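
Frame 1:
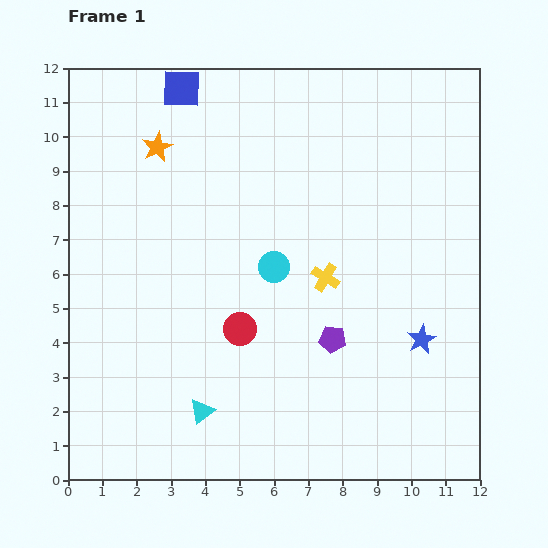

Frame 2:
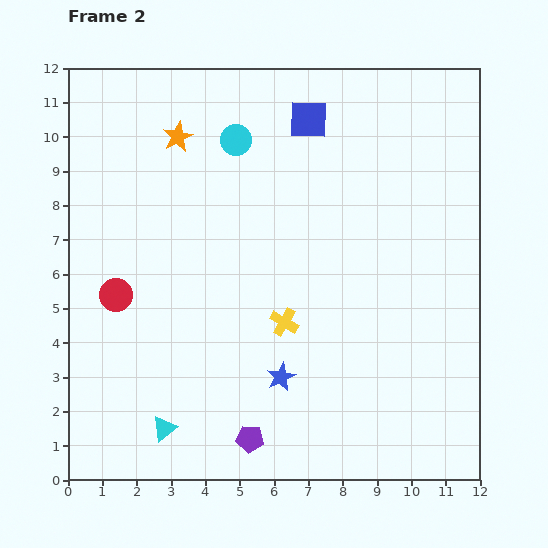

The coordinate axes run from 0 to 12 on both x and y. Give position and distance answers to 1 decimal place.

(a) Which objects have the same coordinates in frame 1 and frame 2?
none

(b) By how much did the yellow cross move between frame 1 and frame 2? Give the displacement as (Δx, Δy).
(-1.2, -1.3)

The yellow cross was at (7.5, 5.9) in frame 1 and (6.3, 4.6) in frame 2.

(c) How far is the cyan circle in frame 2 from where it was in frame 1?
3.9

The cyan circle moved from (6.0, 6.2) to (4.9, 9.9), a distance of √(1.1² + 3.7²) ≈ 3.9.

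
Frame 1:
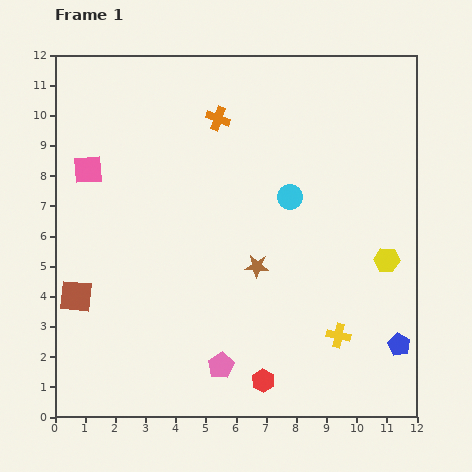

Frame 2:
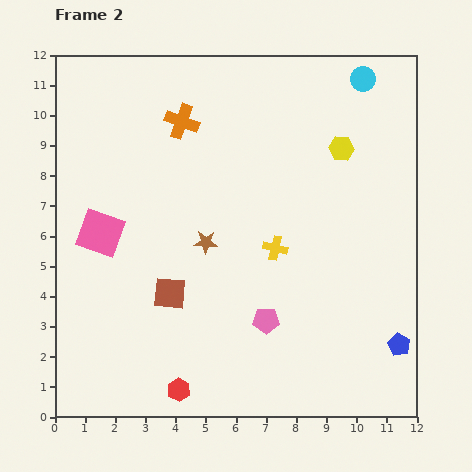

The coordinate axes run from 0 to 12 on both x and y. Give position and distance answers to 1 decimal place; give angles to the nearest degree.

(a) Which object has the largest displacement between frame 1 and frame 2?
the cyan circle

(moved 4.6; next 4.0)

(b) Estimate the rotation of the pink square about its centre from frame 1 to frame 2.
23° clockwise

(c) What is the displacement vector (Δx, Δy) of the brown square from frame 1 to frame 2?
(3.1, 0.1)

The brown square was at (0.7, 4.0) in frame 1 and (3.8, 4.1) in frame 2.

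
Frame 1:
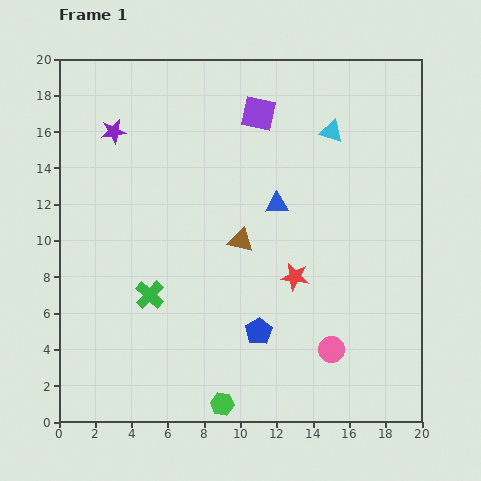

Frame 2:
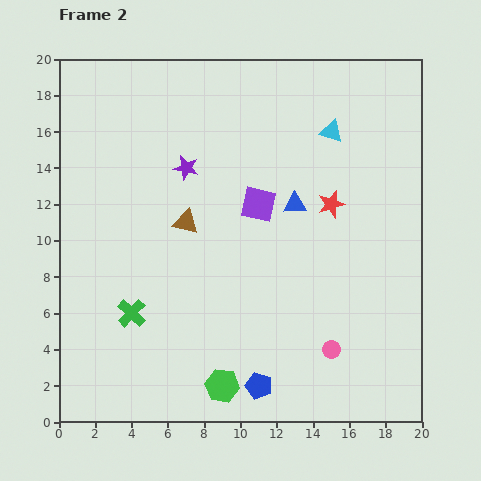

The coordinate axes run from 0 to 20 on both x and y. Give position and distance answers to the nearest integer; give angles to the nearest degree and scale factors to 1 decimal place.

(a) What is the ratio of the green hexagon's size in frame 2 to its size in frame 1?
1.4×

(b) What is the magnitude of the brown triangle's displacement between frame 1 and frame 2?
3

The brown triangle moved from (10, 10) to (7, 11), a distance of √(3² + 1²) ≈ 3.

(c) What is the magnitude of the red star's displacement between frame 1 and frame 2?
4

The red star moved from (13, 8) to (15, 12), a distance of √(2² + 4²) ≈ 4.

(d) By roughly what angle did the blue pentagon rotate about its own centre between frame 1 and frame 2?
23° counter-clockwise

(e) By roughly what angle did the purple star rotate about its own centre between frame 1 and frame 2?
22° clockwise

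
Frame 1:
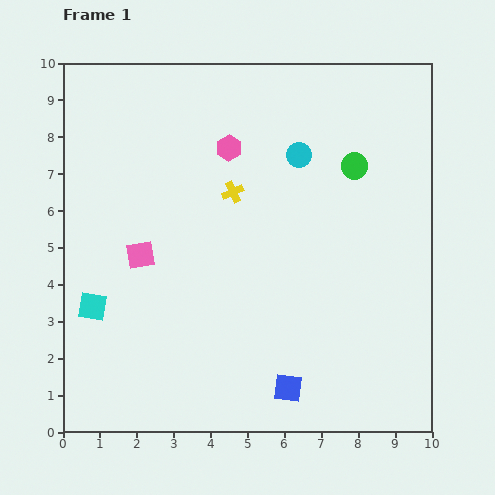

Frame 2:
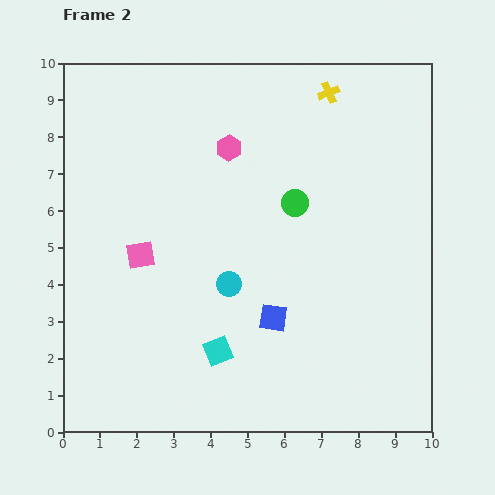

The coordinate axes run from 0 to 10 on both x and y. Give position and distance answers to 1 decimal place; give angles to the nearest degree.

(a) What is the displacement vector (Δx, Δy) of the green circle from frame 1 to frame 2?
(-1.6, -1.0)

The green circle was at (7.9, 7.2) in frame 1 and (6.3, 6.2) in frame 2.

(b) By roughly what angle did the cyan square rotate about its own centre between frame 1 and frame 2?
33° counter-clockwise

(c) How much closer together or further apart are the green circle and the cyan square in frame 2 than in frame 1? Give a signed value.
-3.6

Distance in frame 1: 8.1. Distance in frame 2: 4.5.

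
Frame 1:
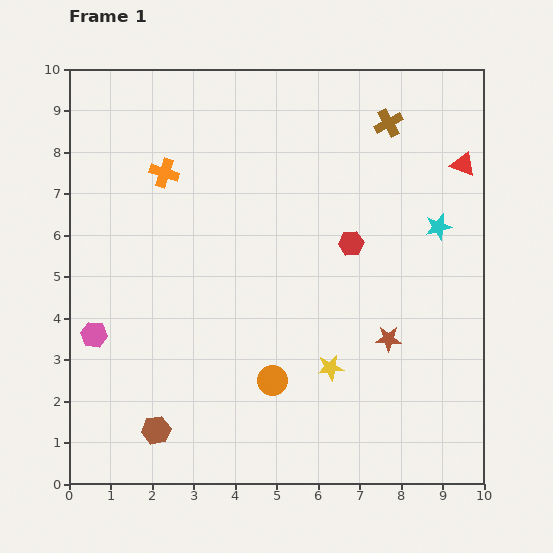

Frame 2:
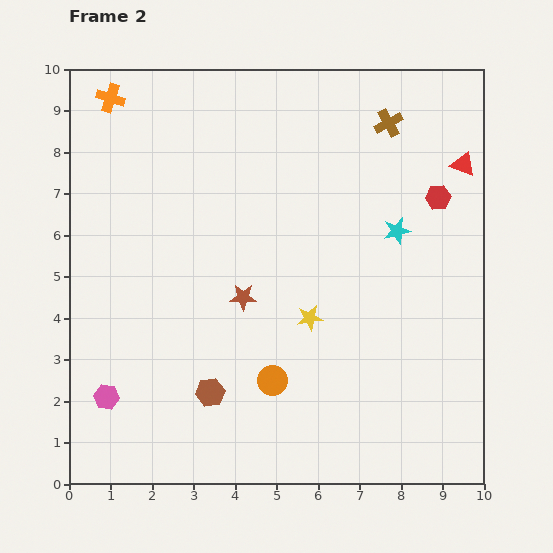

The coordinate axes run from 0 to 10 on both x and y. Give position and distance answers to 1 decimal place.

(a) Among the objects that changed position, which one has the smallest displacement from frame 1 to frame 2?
the cyan star

(moved 1.0)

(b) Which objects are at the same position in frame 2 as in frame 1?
the brown cross, the orange circle, the red triangle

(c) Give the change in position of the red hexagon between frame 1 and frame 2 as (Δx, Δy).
(2.1, 1.1)

The red hexagon was at (6.8, 5.8) in frame 1 and (8.9, 6.9) in frame 2.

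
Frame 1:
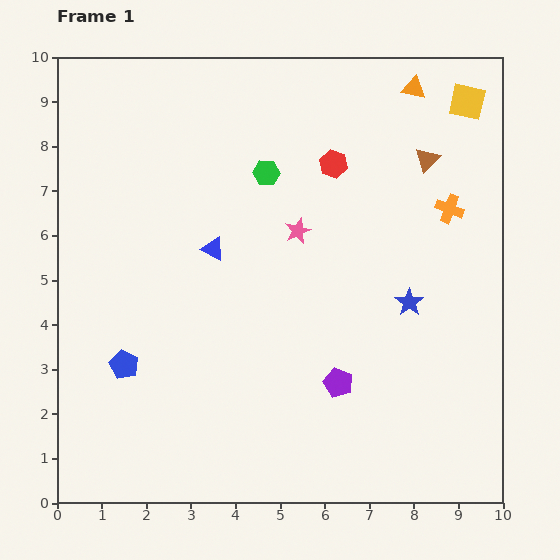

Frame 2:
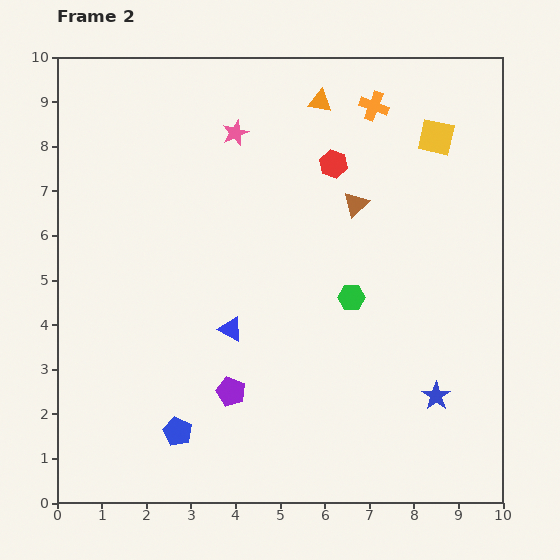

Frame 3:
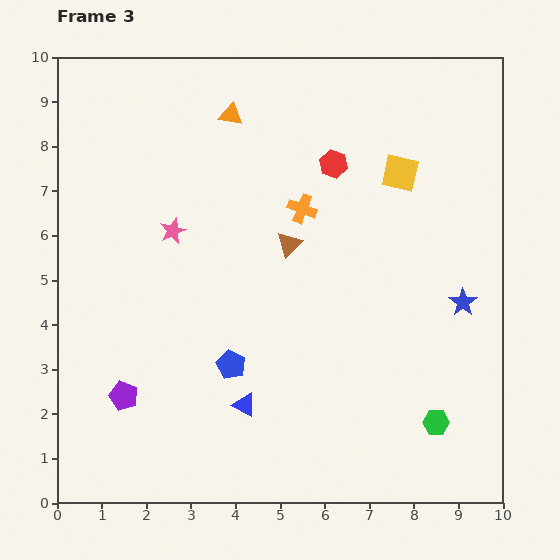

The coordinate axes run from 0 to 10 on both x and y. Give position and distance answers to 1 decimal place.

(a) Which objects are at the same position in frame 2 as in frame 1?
the red hexagon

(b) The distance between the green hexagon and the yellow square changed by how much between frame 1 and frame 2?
-0.7

Distance in frame 1: 4.8. Distance in frame 2: 4.1.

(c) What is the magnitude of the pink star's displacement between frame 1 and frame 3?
2.8

The pink star moved from (5.4, 6.1) to (2.6, 6.1), a distance of √(2.8² + 0.0²) ≈ 2.8.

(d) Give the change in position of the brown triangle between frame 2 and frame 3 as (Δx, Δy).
(-1.5, -0.9)

The brown triangle was at (6.7, 6.7) in frame 2 and (5.2, 5.8) in frame 3.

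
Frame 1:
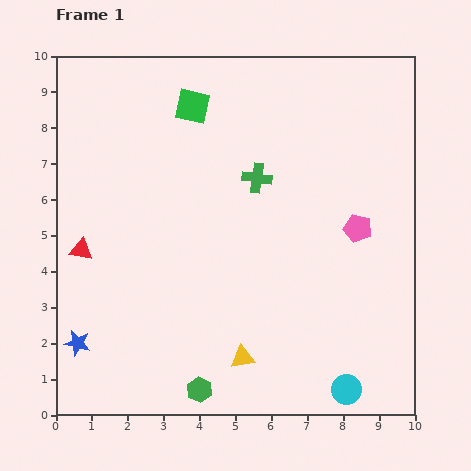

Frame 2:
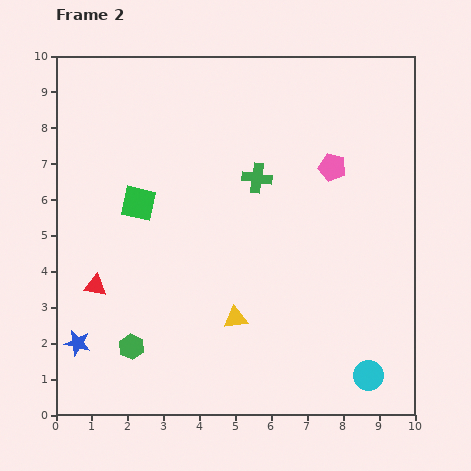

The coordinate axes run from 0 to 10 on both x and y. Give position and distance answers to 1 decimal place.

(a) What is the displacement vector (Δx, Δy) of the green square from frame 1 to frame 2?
(-1.5, -2.7)

The green square was at (3.8, 8.6) in frame 1 and (2.3, 5.9) in frame 2.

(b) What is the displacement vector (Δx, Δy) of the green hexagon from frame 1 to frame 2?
(-1.9, 1.2)

The green hexagon was at (4.0, 0.7) in frame 1 and (2.1, 1.9) in frame 2.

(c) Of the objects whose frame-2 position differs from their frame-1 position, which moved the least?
the cyan circle

(moved 0.7)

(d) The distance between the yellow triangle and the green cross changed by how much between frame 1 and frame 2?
-1.1

Distance in frame 1: 5.0. Distance in frame 2: 3.9.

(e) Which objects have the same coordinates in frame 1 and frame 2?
the blue star, the green cross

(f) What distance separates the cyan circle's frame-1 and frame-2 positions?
0.7

The cyan circle moved from (8.1, 0.7) to (8.7, 1.1), a distance of √(0.6² + 0.4²) ≈ 0.7.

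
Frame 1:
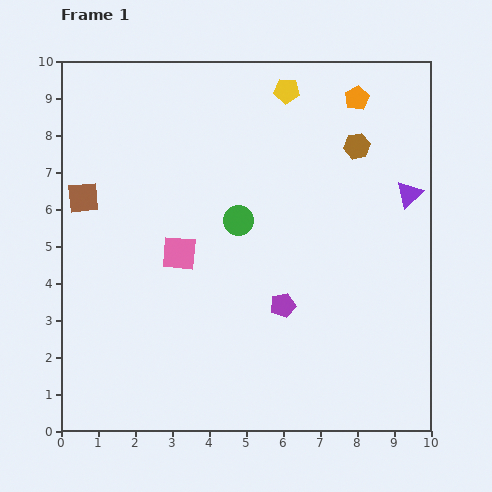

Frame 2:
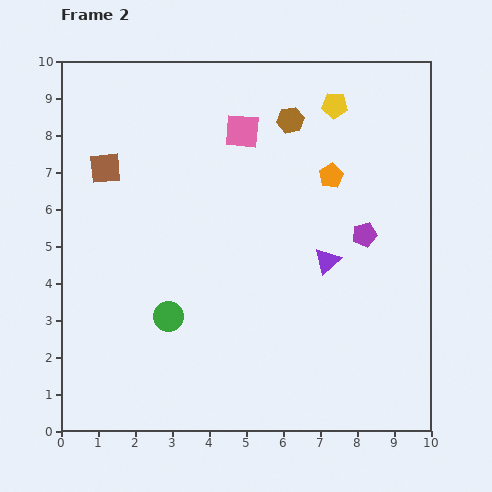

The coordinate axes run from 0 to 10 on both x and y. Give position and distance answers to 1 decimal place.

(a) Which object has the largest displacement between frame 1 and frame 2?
the pink square

(moved 3.7; next 3.2)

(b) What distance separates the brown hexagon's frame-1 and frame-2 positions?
1.9

The brown hexagon moved from (8.0, 7.7) to (6.2, 8.4), a distance of √(1.8² + 0.7²) ≈ 1.9.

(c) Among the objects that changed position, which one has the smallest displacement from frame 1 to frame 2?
the brown square

(moved 1.0)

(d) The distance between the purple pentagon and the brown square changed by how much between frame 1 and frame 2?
+1.1

Distance in frame 1: 6.1. Distance in frame 2: 7.2.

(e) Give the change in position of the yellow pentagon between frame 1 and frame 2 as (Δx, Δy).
(1.3, -0.4)

The yellow pentagon was at (6.1, 9.2) in frame 1 and (7.4, 8.8) in frame 2.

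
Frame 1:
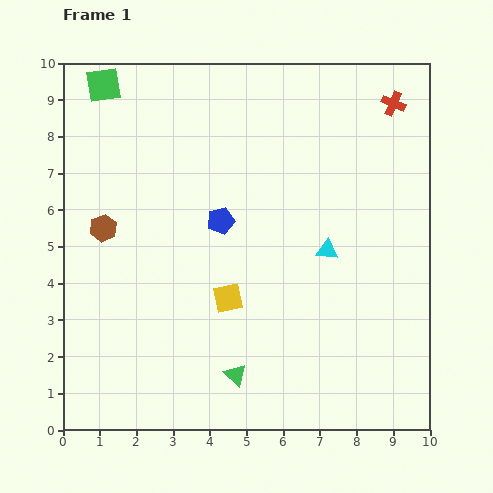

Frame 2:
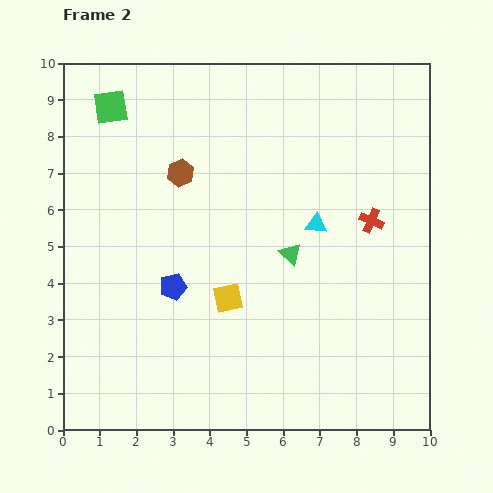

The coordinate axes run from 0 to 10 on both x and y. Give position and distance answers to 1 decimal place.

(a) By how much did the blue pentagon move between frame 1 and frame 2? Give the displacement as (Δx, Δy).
(-1.3, -1.8)

The blue pentagon was at (4.3, 5.7) in frame 1 and (3.0, 3.9) in frame 2.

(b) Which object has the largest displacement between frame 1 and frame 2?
the green triangle

(moved 3.6; next 3.3)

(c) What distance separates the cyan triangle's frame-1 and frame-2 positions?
0.8

The cyan triangle moved from (7.2, 4.9) to (6.9, 5.6), a distance of √(0.3² + 0.7²) ≈ 0.8.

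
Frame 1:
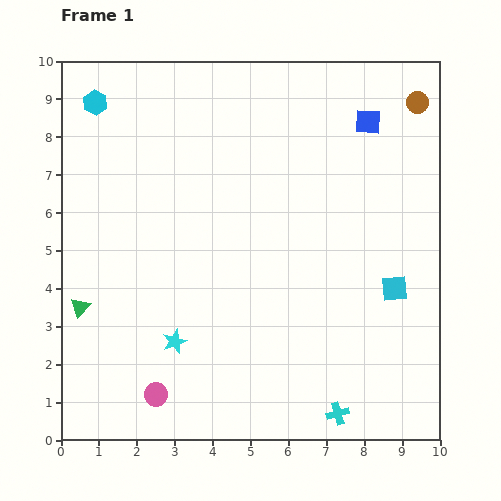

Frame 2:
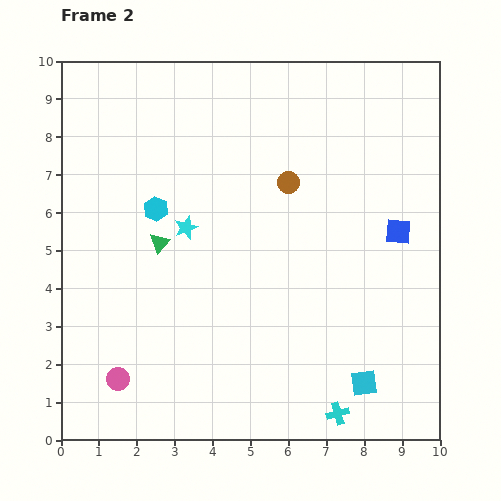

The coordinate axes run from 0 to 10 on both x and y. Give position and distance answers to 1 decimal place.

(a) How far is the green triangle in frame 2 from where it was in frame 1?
2.7

The green triangle moved from (0.5, 3.5) to (2.6, 5.2), a distance of √(2.1² + 1.7²) ≈ 2.7.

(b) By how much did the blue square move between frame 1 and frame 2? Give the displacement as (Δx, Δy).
(0.8, -2.9)

The blue square was at (8.1, 8.4) in frame 1 and (8.9, 5.5) in frame 2.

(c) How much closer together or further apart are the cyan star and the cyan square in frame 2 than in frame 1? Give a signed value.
+0.2

Distance in frame 1: 6.0. Distance in frame 2: 6.2.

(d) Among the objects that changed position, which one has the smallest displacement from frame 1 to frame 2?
the pink circle

(moved 1.1)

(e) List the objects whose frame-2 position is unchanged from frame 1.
the cyan cross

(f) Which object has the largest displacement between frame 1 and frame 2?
the brown circle

(moved 4.0; next 3.2)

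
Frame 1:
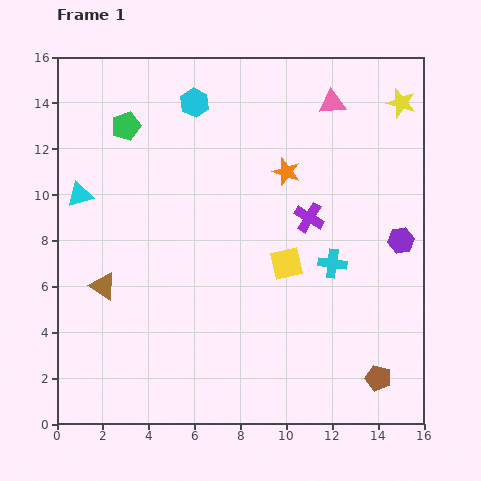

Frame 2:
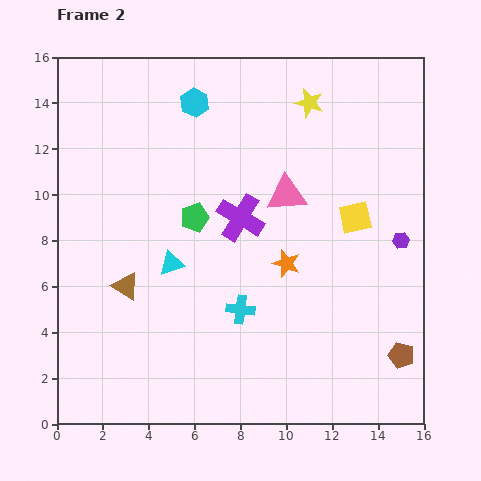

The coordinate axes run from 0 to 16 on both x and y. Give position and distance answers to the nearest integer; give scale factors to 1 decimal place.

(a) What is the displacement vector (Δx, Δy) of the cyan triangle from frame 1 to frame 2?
(4, -3)

The cyan triangle was at (1, 10) in frame 1 and (5, 7) in frame 2.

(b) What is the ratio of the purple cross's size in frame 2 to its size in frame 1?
1.6×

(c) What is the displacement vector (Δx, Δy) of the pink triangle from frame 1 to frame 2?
(-2, -4)

The pink triangle was at (12, 14) in frame 1 and (10, 10) in frame 2.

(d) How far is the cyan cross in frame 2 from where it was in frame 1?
4

The cyan cross moved from (12, 7) to (8, 5), a distance of √(4² + 2²) ≈ 4.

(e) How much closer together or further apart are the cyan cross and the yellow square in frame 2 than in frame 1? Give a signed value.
+4

Distance in frame 1: 2. Distance in frame 2: 6.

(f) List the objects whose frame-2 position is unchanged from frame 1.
the purple hexagon, the cyan hexagon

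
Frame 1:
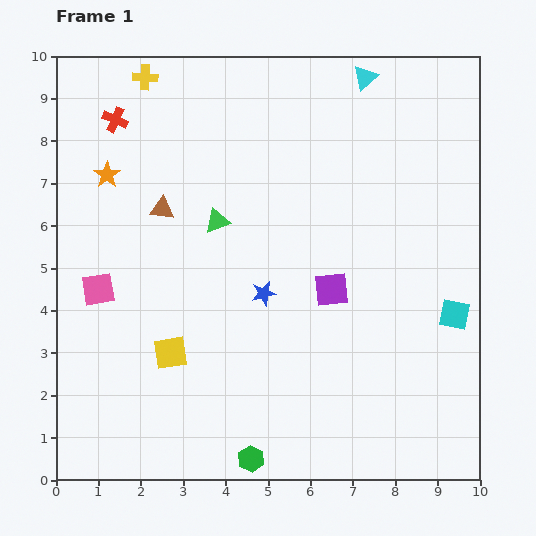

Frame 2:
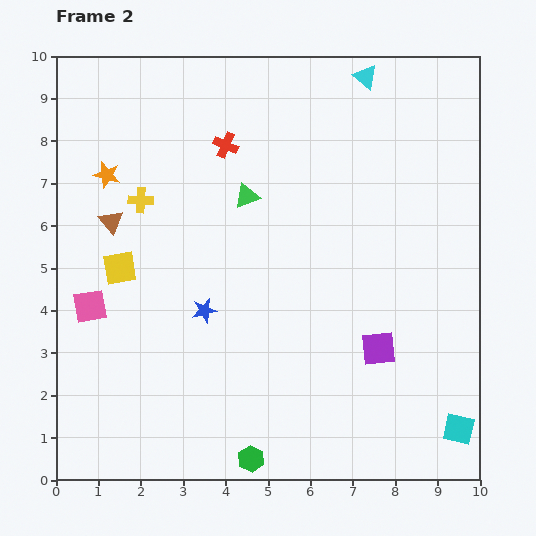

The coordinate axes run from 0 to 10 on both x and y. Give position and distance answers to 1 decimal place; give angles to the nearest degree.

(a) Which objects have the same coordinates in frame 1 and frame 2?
the green hexagon, the cyan triangle, the orange star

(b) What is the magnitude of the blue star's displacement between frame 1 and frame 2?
1.5

The blue star moved from (4.9, 4.4) to (3.5, 4.0), a distance of √(1.4² + 0.4²) ≈ 1.5.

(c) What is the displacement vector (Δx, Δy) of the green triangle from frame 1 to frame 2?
(0.7, 0.6)

The green triangle was at (3.8, 6.1) in frame 1 and (4.5, 6.7) in frame 2.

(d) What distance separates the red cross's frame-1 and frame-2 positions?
2.7

The red cross moved from (1.4, 8.5) to (4.0, 7.9), a distance of √(2.6² + 0.6²) ≈ 2.7.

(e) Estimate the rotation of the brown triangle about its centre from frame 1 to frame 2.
44° clockwise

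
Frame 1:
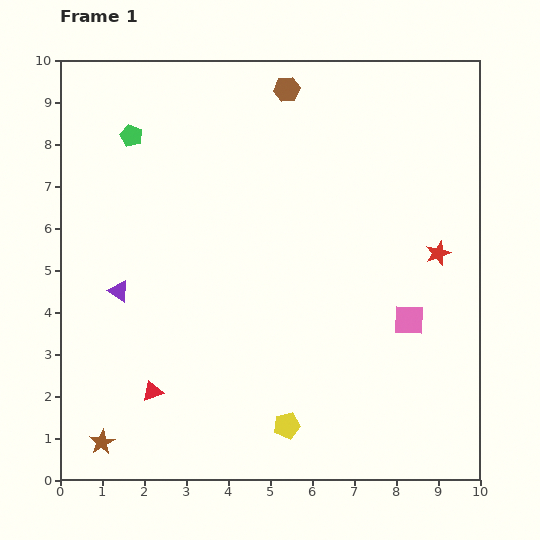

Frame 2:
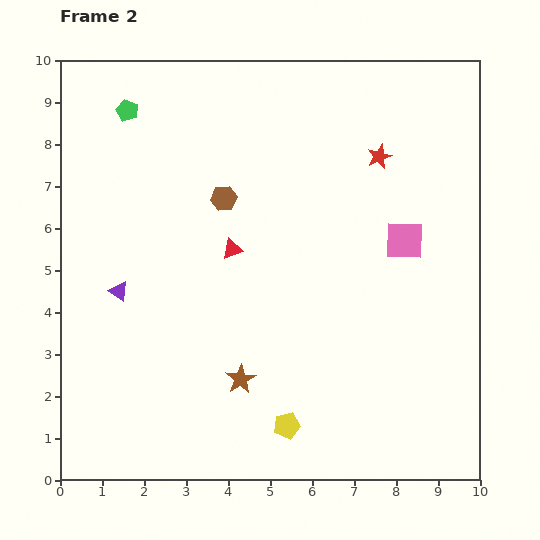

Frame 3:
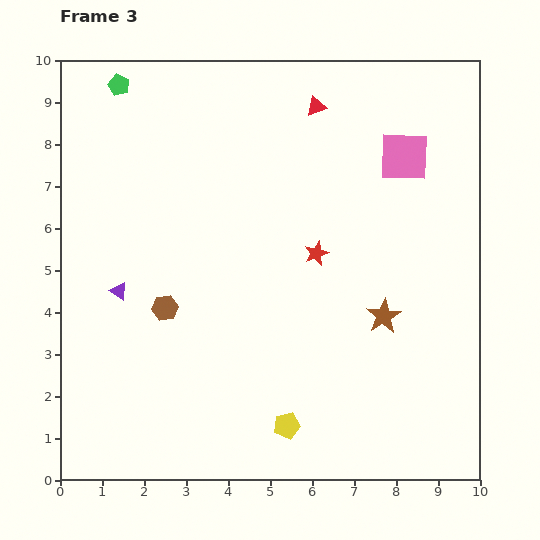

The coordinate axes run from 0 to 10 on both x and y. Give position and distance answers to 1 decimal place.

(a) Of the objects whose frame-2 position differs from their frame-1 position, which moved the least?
the green pentagon

(moved 0.6)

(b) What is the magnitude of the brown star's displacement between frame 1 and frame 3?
7.3

The brown star moved from (1.0, 0.9) to (7.7, 3.9), a distance of √(6.7² + 3.0²) ≈ 7.3.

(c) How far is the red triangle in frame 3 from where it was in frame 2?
3.9

The red triangle moved from (4.1, 5.5) to (6.1, 8.9), a distance of √(2.0² + 3.4²) ≈ 3.9.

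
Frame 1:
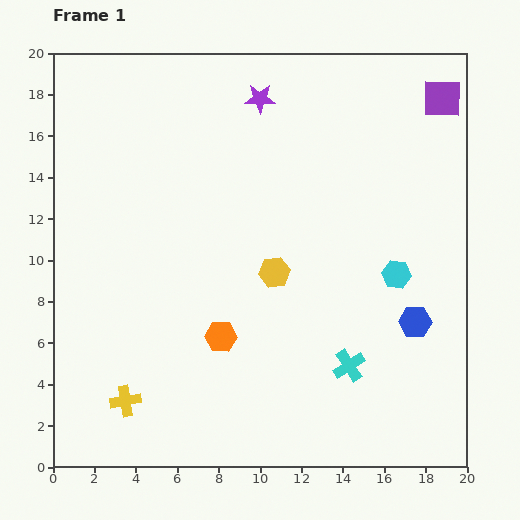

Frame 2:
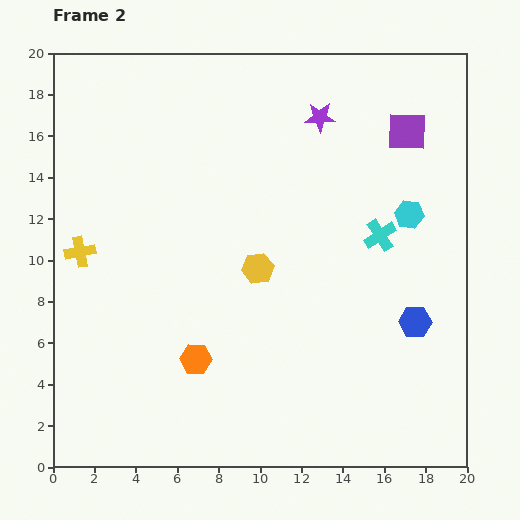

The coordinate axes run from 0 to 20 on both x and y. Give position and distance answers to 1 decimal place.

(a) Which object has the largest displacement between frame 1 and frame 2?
the yellow cross

(moved 7.5; next 6.5)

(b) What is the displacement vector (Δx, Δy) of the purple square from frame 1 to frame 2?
(-1.7, -1.6)

The purple square was at (18.8, 17.8) in frame 1 and (17.1, 16.2) in frame 2.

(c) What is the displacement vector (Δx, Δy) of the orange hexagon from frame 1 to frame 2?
(-1.2, -1.1)

The orange hexagon was at (8.1, 6.3) in frame 1 and (6.9, 5.2) in frame 2.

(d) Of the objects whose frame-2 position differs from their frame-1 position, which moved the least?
the yellow hexagon

(moved 0.8)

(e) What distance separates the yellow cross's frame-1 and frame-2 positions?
7.5

The yellow cross moved from (3.5, 3.2) to (1.3, 10.4), a distance of √(2.2² + 7.2²) ≈ 7.5.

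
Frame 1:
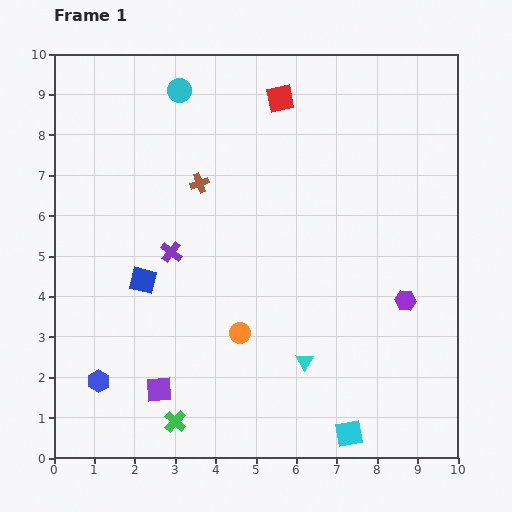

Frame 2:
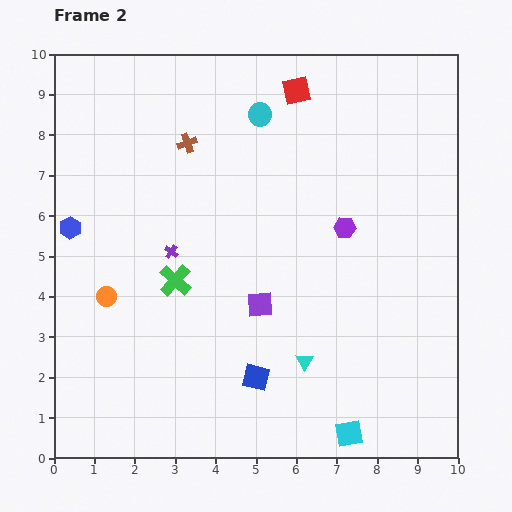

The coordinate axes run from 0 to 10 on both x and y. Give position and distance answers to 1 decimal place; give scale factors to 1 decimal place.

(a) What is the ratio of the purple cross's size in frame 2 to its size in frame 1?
0.6×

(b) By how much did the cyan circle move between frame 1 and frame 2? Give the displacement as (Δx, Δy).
(2.0, -0.6)

The cyan circle was at (3.1, 9.1) in frame 1 and (5.1, 8.5) in frame 2.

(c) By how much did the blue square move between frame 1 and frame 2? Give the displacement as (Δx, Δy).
(2.8, -2.4)

The blue square was at (2.2, 4.4) in frame 1 and (5.0, 2.0) in frame 2.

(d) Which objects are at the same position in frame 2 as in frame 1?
the cyan triangle, the cyan square, the purple cross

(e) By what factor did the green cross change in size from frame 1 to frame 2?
1.5×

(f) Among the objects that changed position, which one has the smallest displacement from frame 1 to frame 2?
the red square

(moved 0.4)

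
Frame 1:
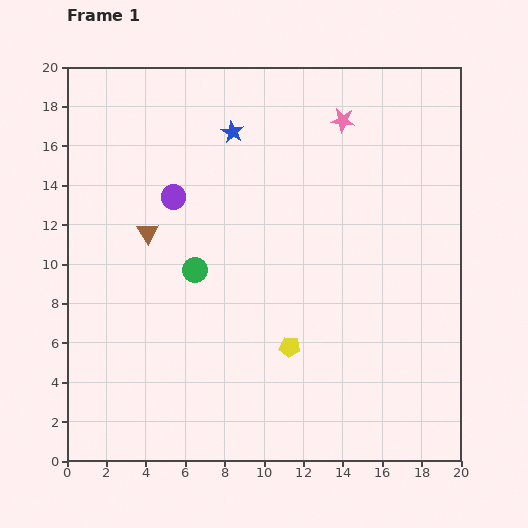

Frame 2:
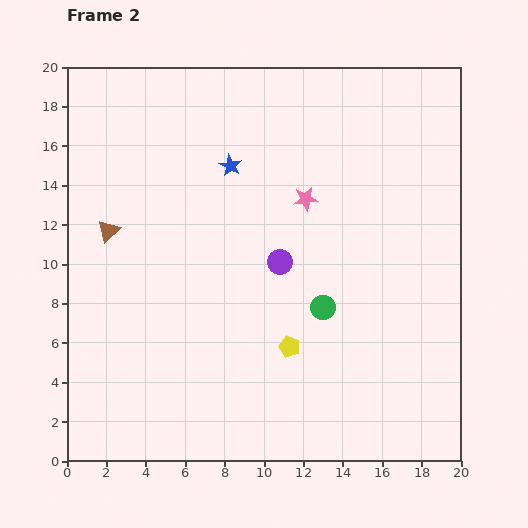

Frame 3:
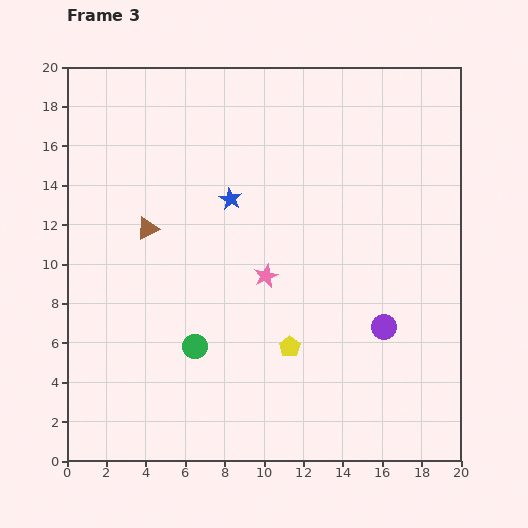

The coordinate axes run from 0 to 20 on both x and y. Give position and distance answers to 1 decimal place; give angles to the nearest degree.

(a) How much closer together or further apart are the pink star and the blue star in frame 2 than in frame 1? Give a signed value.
-1.4

Distance in frame 1: 5.6. Distance in frame 2: 4.2.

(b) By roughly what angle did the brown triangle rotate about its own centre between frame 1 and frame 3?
35° clockwise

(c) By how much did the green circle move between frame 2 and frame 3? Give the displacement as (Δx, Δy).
(-6.5, -2.0)

The green circle was at (13.0, 7.8) in frame 2 and (6.5, 5.8) in frame 3.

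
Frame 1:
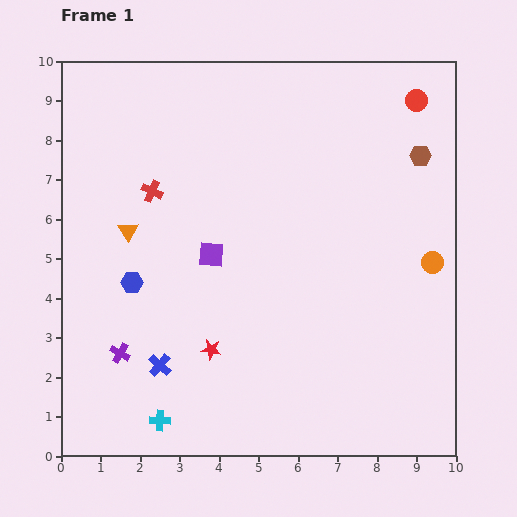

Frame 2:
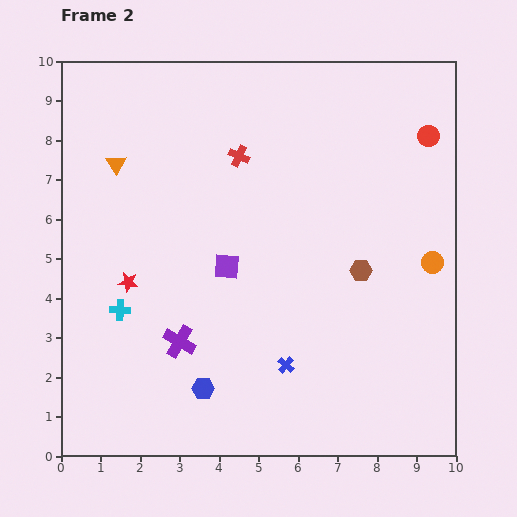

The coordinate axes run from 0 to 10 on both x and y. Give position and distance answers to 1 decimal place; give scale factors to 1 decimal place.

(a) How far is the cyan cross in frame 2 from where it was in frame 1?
3.0

The cyan cross moved from (2.5, 0.9) to (1.5, 3.7), a distance of √(1.0² + 2.8²) ≈ 3.0.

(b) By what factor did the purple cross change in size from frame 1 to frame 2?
1.6×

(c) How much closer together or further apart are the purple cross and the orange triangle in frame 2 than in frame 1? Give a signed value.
+1.7

Distance in frame 1: 3.1. Distance in frame 2: 4.8.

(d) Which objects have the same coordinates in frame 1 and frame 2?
the orange circle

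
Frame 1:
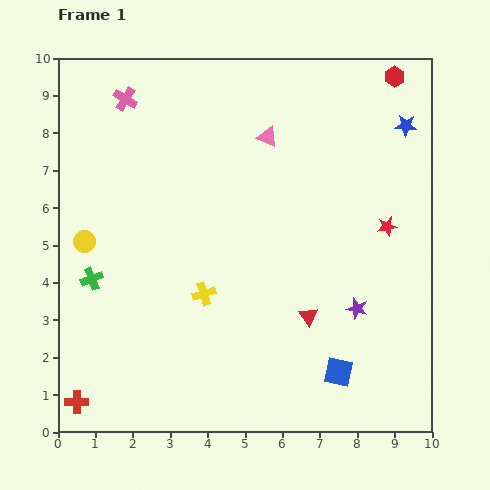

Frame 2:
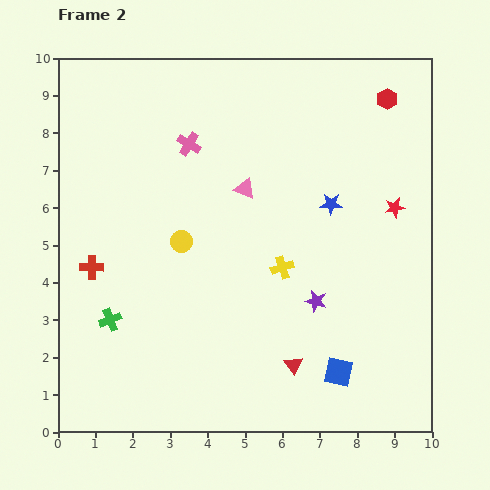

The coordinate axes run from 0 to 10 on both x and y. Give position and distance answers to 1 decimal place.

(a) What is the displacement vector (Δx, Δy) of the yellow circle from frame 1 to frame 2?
(2.6, 0.0)

The yellow circle was at (0.7, 5.1) in frame 1 and (3.3, 5.1) in frame 2.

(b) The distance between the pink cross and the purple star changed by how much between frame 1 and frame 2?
-3.0

Distance in frame 1: 8.4. Distance in frame 2: 5.4.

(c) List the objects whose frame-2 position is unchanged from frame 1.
the blue square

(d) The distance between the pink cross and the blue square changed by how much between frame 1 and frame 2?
-2.0

Distance in frame 1: 9.3. Distance in frame 2: 7.3.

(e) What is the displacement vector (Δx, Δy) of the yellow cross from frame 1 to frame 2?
(2.1, 0.7)

The yellow cross was at (3.9, 3.7) in frame 1 and (6.0, 4.4) in frame 2.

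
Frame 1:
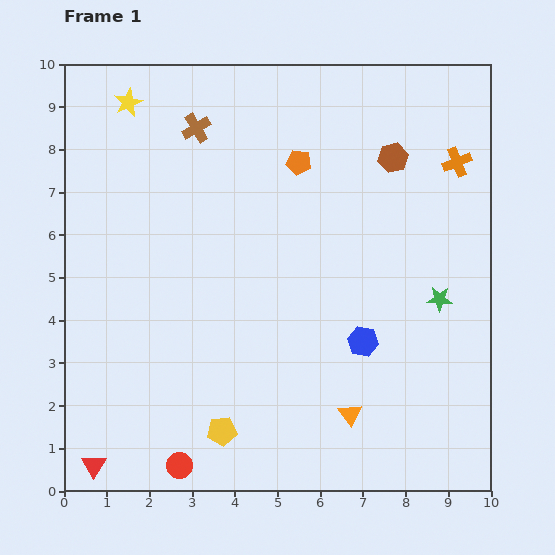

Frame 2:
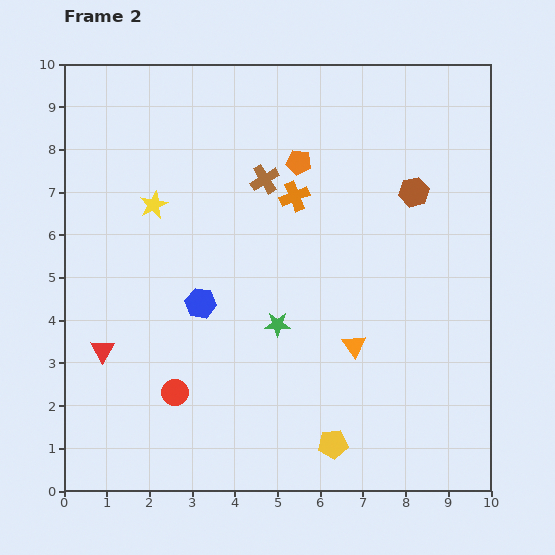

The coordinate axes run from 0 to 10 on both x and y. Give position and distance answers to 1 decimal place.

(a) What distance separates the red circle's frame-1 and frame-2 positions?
1.7

The red circle moved from (2.7, 0.6) to (2.6, 2.3), a distance of √(0.1² + 1.7²) ≈ 1.7.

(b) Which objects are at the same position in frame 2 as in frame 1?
the orange pentagon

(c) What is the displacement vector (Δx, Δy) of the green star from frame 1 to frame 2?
(-3.8, -0.6)

The green star was at (8.8, 4.5) in frame 1 and (5.0, 3.9) in frame 2.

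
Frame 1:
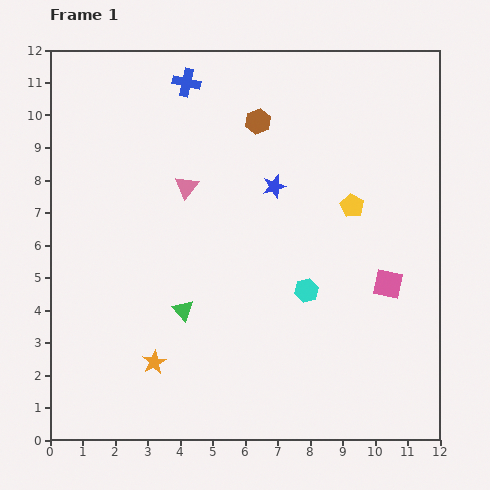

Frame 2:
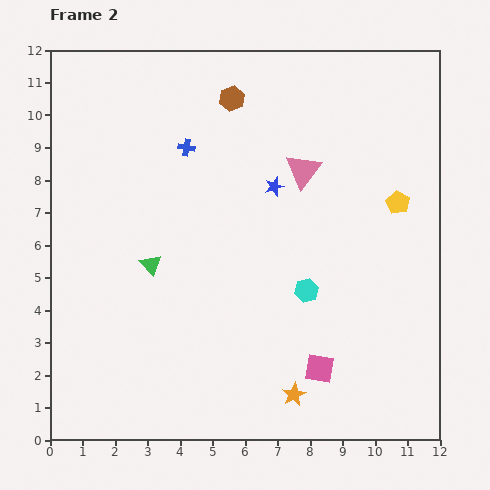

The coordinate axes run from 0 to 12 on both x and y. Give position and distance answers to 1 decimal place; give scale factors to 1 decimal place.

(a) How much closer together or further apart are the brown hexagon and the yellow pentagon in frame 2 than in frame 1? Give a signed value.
+2.1

Distance in frame 1: 3.9. Distance in frame 2: 6.0.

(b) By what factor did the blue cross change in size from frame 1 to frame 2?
0.6×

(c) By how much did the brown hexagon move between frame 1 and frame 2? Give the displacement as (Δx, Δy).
(-0.8, 0.7)

The brown hexagon was at (6.4, 9.8) in frame 1 and (5.6, 10.5) in frame 2.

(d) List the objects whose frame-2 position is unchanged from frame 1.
the blue star, the cyan hexagon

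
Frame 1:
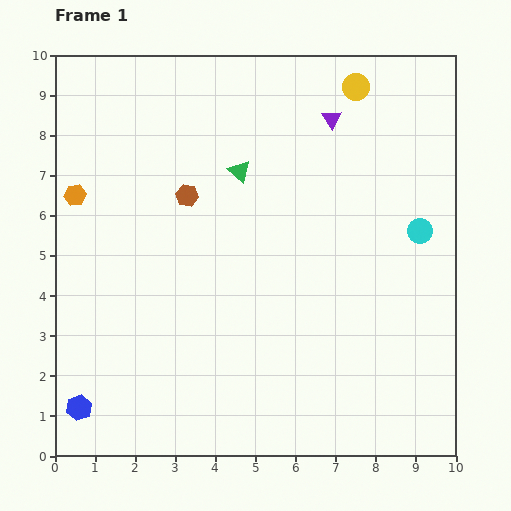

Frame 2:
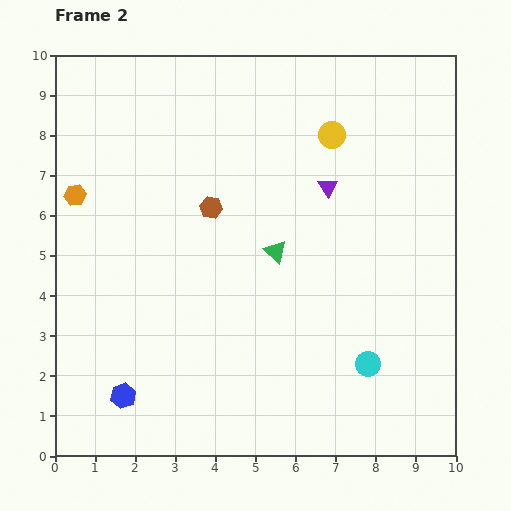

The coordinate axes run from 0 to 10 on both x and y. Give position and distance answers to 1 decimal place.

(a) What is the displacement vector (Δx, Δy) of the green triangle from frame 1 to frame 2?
(0.9, -2.0)

The green triangle was at (4.6, 7.1) in frame 1 and (5.5, 5.1) in frame 2.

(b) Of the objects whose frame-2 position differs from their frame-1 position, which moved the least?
the brown hexagon

(moved 0.7)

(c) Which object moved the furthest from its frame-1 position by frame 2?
the cyan circle

(moved 3.5; next 2.2)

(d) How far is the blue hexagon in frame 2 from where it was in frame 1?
1.1

The blue hexagon moved from (0.6, 1.2) to (1.7, 1.5), a distance of √(1.1² + 0.3²) ≈ 1.1.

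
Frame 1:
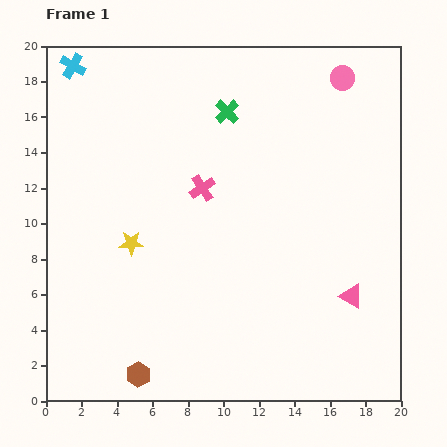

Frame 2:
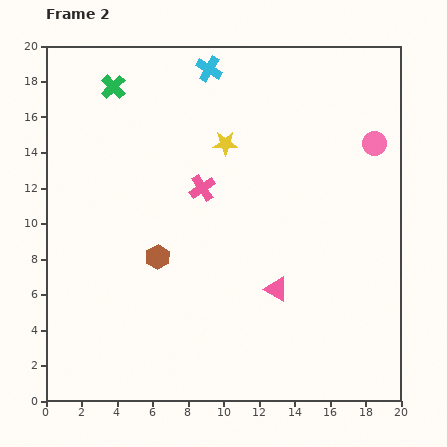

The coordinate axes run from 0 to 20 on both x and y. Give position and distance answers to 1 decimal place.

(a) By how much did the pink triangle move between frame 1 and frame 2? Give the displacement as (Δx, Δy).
(-4.2, 0.4)

The pink triangle was at (17.2, 5.9) in frame 1 and (13.0, 6.3) in frame 2.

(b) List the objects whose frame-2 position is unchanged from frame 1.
the pink cross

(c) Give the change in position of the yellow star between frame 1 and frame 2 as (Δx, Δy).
(5.3, 5.6)

The yellow star was at (4.8, 8.9) in frame 1 and (10.1, 14.5) in frame 2.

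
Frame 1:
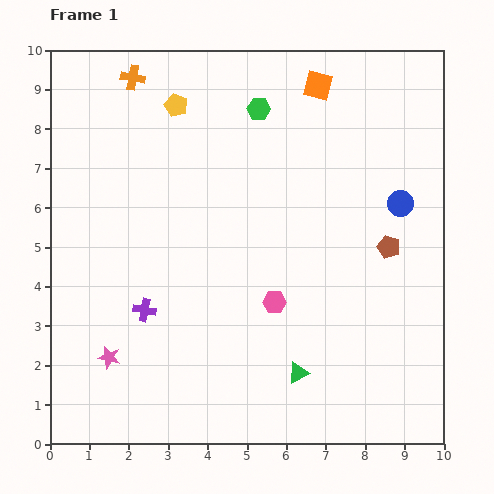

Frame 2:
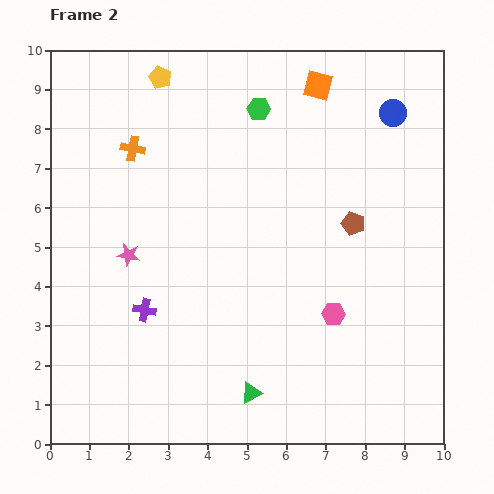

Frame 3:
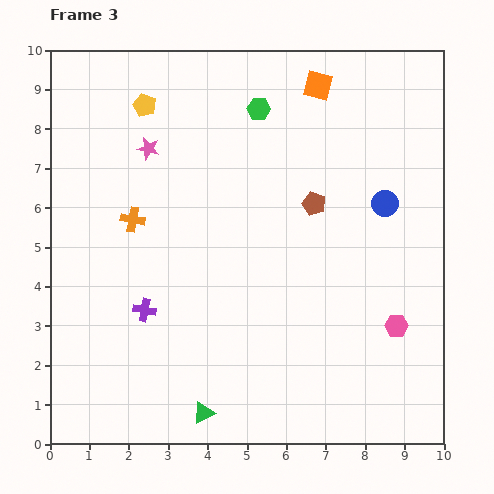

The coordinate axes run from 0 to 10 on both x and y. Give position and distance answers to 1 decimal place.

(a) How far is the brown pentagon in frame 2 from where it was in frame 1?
1.1

The brown pentagon moved from (8.6, 5.0) to (7.7, 5.6), a distance of √(0.9² + 0.6²) ≈ 1.1.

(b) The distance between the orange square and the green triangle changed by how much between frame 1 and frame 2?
+0.7

Distance in frame 1: 7.3. Distance in frame 2: 8.0.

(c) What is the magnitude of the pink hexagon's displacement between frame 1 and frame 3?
3.2

The pink hexagon moved from (5.7, 3.6) to (8.8, 3.0), a distance of √(3.1² + 0.6²) ≈ 3.2.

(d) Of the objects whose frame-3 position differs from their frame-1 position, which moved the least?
the blue circle

(moved 0.4)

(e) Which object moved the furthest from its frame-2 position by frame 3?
the pink star

(moved 2.7; next 2.3)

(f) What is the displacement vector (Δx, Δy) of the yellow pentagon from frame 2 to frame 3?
(-0.4, -0.7)

The yellow pentagon was at (2.8, 9.3) in frame 2 and (2.4, 8.6) in frame 3.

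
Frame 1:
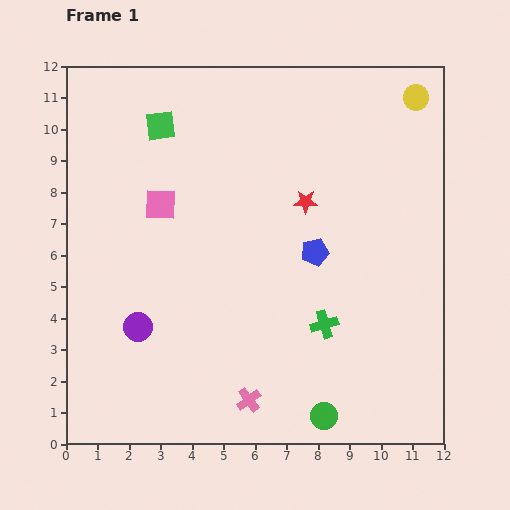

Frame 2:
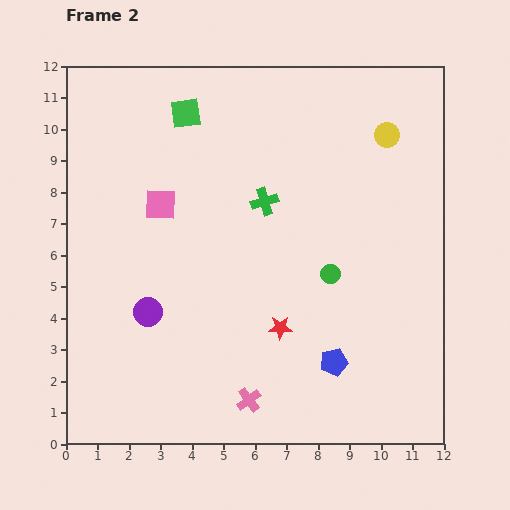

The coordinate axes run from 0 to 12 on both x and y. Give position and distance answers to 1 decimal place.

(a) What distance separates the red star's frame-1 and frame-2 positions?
4.1

The red star moved from (7.6, 7.7) to (6.8, 3.7), a distance of √(0.8² + 4.0²) ≈ 4.1.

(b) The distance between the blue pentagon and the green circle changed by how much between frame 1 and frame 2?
-2.4

Distance in frame 1: 5.2. Distance in frame 2: 2.8.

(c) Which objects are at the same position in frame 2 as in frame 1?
the pink cross, the pink square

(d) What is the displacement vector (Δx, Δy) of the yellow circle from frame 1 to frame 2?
(-0.9, -1.2)

The yellow circle was at (11.1, 11.0) in frame 1 and (10.2, 9.8) in frame 2.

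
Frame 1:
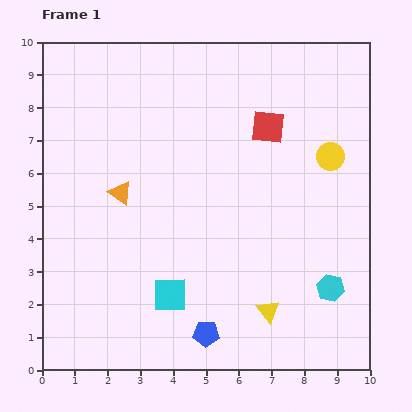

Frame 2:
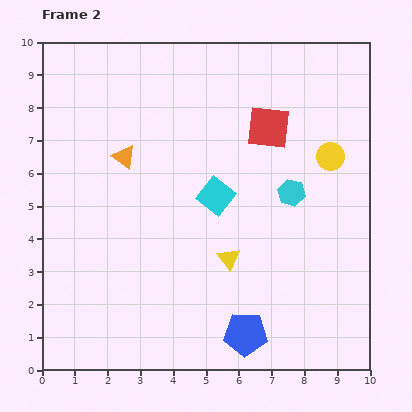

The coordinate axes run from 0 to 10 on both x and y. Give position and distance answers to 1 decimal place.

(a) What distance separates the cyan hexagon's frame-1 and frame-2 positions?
3.1

The cyan hexagon moved from (8.8, 2.5) to (7.6, 5.4), a distance of √(1.2² + 2.9²) ≈ 3.1.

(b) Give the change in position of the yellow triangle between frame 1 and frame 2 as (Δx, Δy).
(-1.2, 1.6)

The yellow triangle was at (6.9, 1.8) in frame 1 and (5.7, 3.4) in frame 2.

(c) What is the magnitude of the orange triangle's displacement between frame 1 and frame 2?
1.1

The orange triangle moved from (2.4, 5.4) to (2.5, 6.5), a distance of √(0.1² + 1.1²) ≈ 1.1.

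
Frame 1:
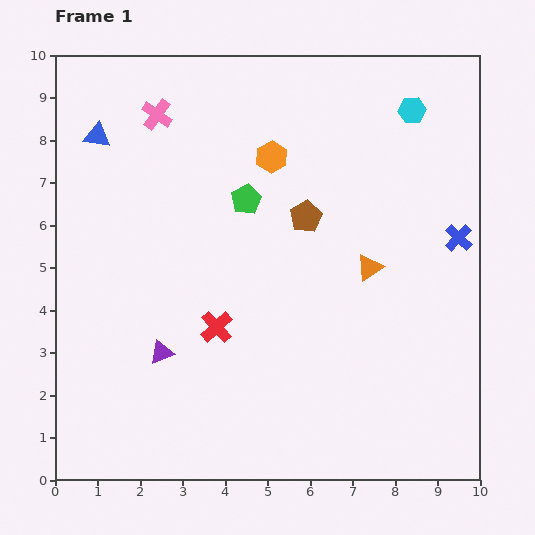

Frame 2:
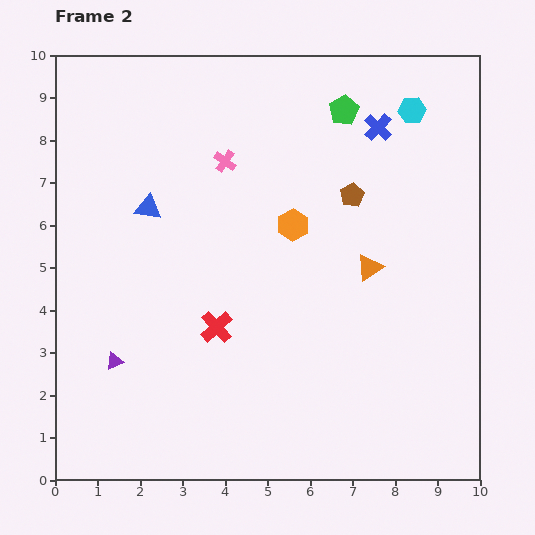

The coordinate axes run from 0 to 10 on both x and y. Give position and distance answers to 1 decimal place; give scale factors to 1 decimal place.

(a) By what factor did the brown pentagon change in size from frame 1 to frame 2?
0.7×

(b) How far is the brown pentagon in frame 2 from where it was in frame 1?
1.2

The brown pentagon moved from (5.9, 6.2) to (7.0, 6.7), a distance of √(1.1² + 0.5²) ≈ 1.2.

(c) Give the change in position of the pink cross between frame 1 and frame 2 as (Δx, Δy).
(1.6, -1.1)

The pink cross was at (2.4, 8.6) in frame 1 and (4.0, 7.5) in frame 2.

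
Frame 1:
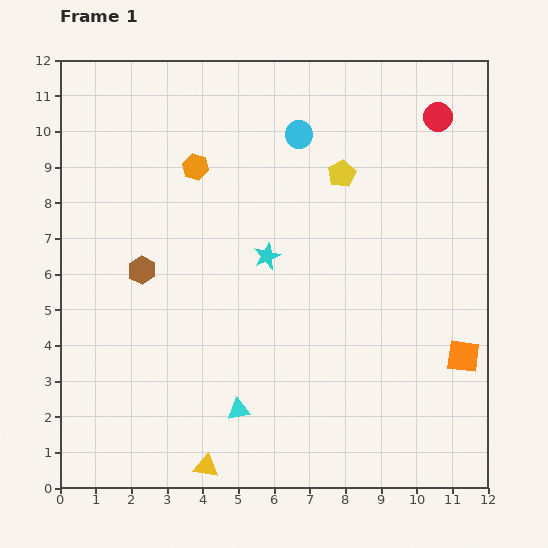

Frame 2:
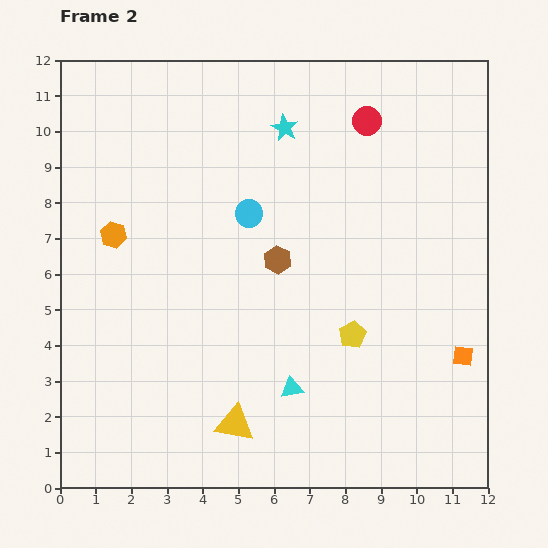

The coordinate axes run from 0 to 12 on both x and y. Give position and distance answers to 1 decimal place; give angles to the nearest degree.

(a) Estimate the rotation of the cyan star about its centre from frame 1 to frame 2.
21° counter-clockwise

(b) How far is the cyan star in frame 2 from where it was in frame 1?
3.6

The cyan star moved from (5.8, 6.5) to (6.3, 10.1), a distance of √(0.5² + 3.6²) ≈ 3.6.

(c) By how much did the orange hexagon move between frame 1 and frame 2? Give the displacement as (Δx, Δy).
(-2.3, -1.9)

The orange hexagon was at (3.8, 9.0) in frame 1 and (1.5, 7.1) in frame 2.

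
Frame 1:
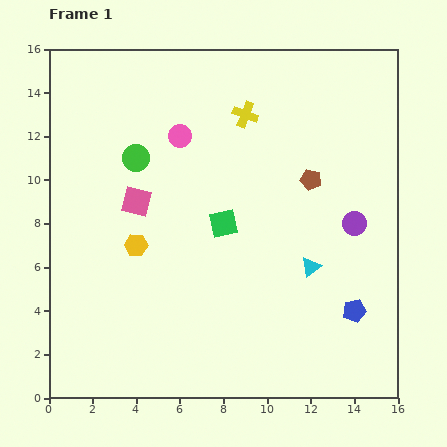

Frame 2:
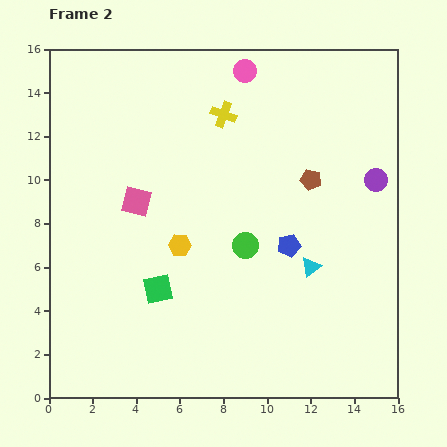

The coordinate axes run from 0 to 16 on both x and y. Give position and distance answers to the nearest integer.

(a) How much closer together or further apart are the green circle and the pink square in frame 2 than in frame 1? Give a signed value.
+3

Distance in frame 1: 2. Distance in frame 2: 5.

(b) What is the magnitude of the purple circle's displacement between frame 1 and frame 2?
2

The purple circle moved from (14, 8) to (15, 10), a distance of √(1² + 2²) ≈ 2.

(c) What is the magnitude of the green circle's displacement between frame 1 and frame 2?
6

The green circle moved from (4, 11) to (9, 7), a distance of √(5² + 4²) ≈ 6.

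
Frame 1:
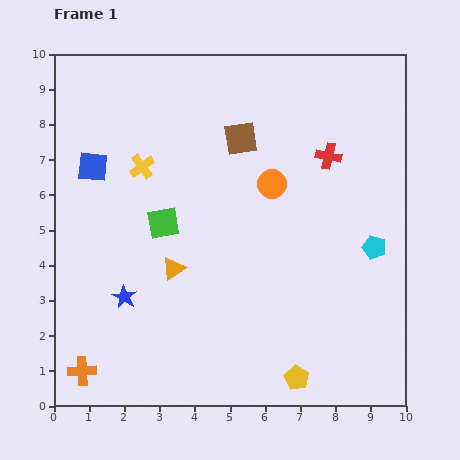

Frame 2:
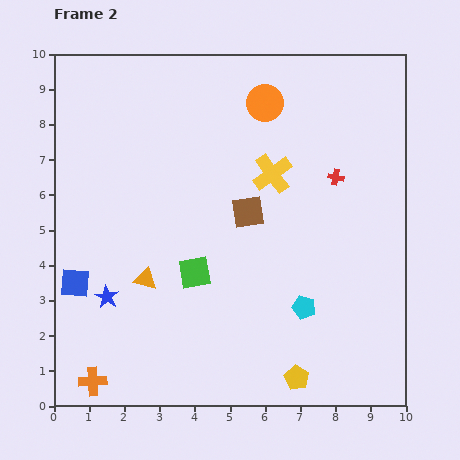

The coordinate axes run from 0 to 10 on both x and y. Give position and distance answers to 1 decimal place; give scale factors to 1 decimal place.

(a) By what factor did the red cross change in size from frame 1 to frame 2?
0.6×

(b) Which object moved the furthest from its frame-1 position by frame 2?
the yellow cross

(moved 3.7; next 3.3)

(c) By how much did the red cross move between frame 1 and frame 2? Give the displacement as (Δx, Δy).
(0.2, -0.6)

The red cross was at (7.8, 7.1) in frame 1 and (8.0, 6.5) in frame 2.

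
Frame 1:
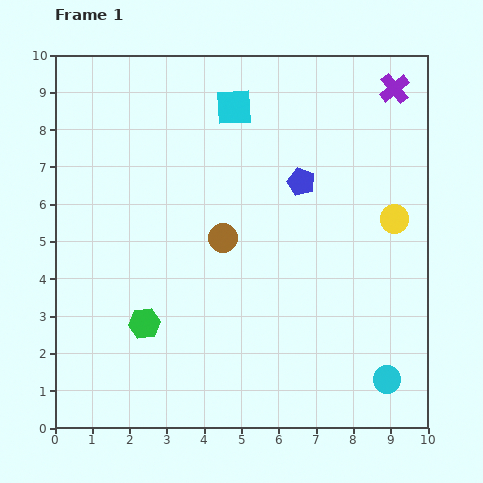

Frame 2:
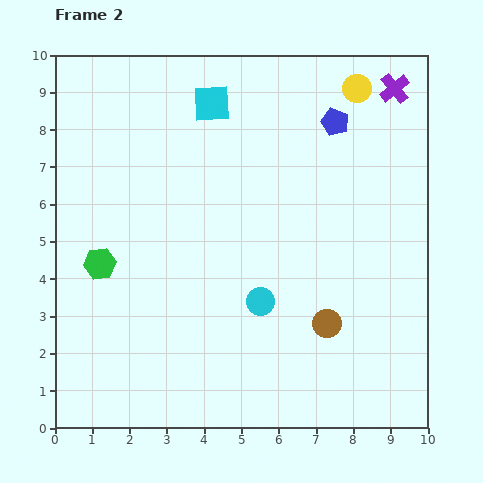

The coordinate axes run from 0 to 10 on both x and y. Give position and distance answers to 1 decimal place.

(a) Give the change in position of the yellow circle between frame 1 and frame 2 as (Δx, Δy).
(-1.0, 3.5)

The yellow circle was at (9.1, 5.6) in frame 1 and (8.1, 9.1) in frame 2.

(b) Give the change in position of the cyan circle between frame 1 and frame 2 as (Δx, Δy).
(-3.4, 2.1)

The cyan circle was at (8.9, 1.3) in frame 1 and (5.5, 3.4) in frame 2.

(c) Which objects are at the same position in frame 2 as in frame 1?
the purple cross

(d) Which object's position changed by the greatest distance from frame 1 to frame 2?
the cyan circle

(moved 4.0; next 3.6)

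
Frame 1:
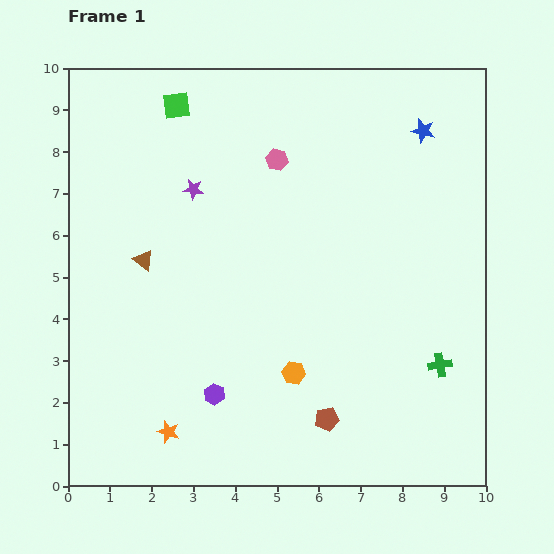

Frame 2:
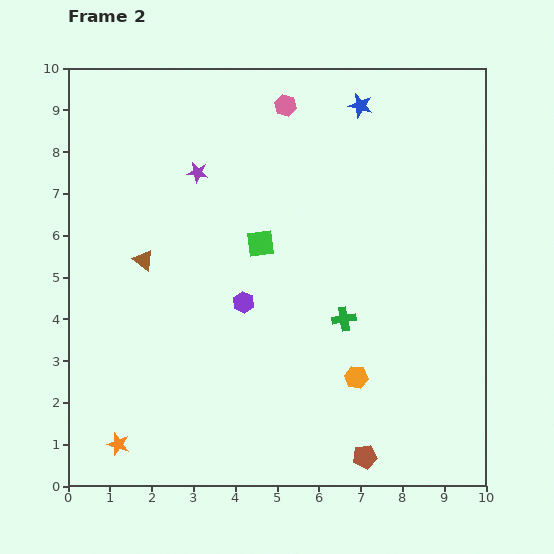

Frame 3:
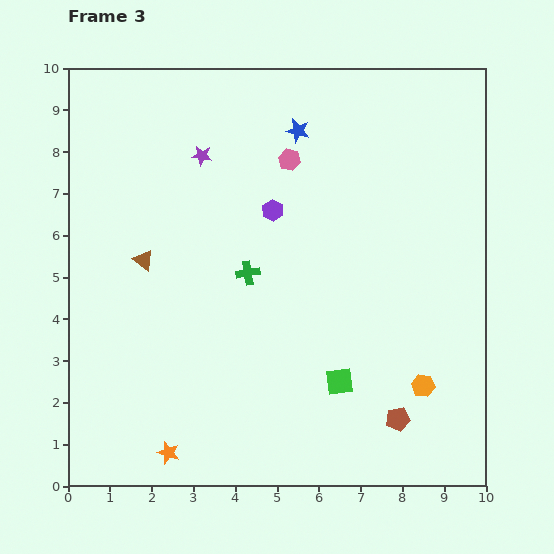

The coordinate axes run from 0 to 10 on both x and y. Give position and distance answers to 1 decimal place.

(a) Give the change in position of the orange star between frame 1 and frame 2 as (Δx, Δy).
(-1.2, -0.3)

The orange star was at (2.4, 1.3) in frame 1 and (1.2, 1.0) in frame 2.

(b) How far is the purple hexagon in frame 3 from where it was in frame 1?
4.6

The purple hexagon moved from (3.5, 2.2) to (4.9, 6.6), a distance of √(1.4² + 4.4²) ≈ 4.6.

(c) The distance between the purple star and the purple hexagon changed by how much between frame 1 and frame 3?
-2.8

Distance in frame 1: 4.9. Distance in frame 3: 2.1.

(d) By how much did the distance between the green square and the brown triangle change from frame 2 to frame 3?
+2.7

Distance in frame 2: 2.8. Distance in frame 3: 5.5.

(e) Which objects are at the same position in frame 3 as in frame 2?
the brown triangle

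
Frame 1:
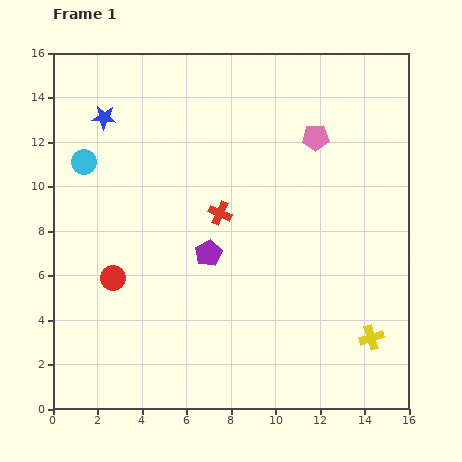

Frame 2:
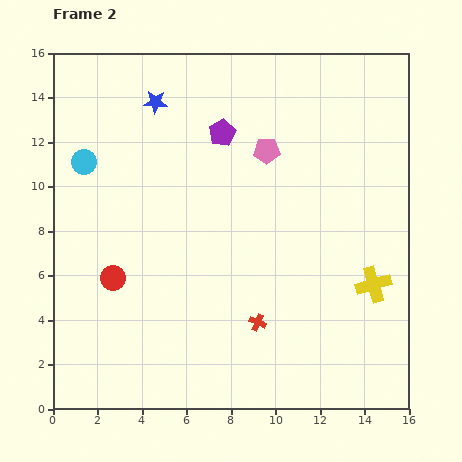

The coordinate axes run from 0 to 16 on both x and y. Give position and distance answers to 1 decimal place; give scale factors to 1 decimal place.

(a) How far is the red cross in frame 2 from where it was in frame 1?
5.2

The red cross moved from (7.5, 8.8) to (9.2, 3.9), a distance of √(1.7² + 4.9²) ≈ 5.2.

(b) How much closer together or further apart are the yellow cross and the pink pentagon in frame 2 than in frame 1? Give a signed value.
-1.6

Distance in frame 1: 9.3. Distance in frame 2: 7.7.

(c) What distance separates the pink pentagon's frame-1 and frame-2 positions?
2.3

The pink pentagon moved from (11.8, 12.2) to (9.6, 11.6), a distance of √(2.2² + 0.6²) ≈ 2.3.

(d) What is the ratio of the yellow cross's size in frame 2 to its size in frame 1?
1.4×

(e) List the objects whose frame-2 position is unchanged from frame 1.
the red circle, the cyan circle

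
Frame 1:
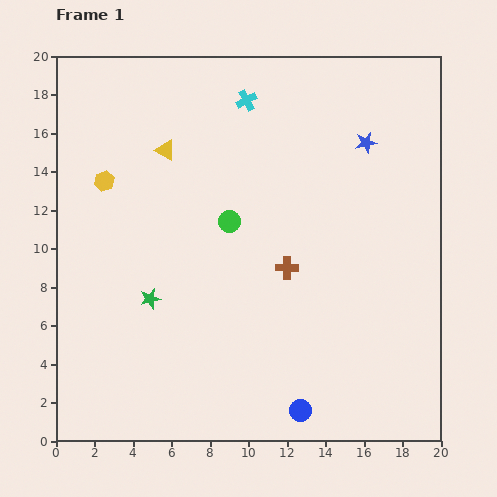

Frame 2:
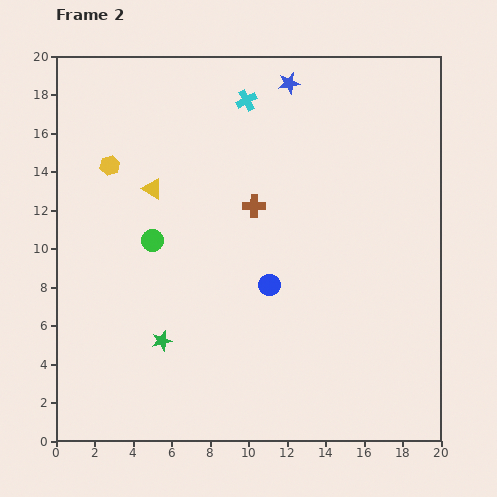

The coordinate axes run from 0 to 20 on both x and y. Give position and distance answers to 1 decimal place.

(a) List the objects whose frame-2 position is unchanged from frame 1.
the cyan cross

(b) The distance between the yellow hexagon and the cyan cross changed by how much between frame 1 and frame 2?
-0.6

Distance in frame 1: 8.5. Distance in frame 2: 7.9.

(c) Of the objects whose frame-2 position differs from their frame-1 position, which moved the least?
the yellow hexagon

(moved 0.9)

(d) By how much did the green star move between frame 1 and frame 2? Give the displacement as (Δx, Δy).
(0.6, -2.2)

The green star was at (4.9, 7.4) in frame 1 and (5.5, 5.2) in frame 2.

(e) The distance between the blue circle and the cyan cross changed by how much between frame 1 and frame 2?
-6.6

Distance in frame 1: 16.3. Distance in frame 2: 9.7.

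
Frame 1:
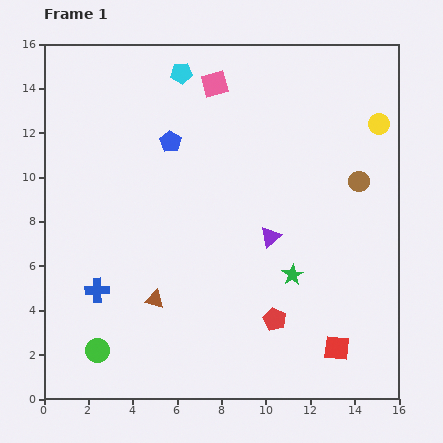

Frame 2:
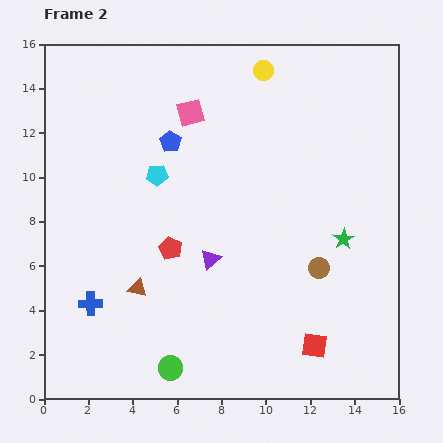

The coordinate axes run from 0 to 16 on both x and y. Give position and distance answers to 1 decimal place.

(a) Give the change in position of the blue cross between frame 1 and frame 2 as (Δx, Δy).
(-0.3, -0.6)

The blue cross was at (2.4, 4.9) in frame 1 and (2.1, 4.3) in frame 2.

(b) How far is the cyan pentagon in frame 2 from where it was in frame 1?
4.7

The cyan pentagon moved from (6.2, 14.7) to (5.1, 10.1), a distance of √(1.1² + 4.6²) ≈ 4.7.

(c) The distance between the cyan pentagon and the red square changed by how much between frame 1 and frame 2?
-3.7

Distance in frame 1: 14.2. Distance in frame 2: 10.5.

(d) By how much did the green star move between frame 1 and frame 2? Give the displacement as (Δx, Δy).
(2.3, 1.6)

The green star was at (11.2, 5.6) in frame 1 and (13.5, 7.2) in frame 2.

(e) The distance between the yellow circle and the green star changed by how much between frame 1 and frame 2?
+0.6

Distance in frame 1: 7.8. Distance in frame 2: 8.4.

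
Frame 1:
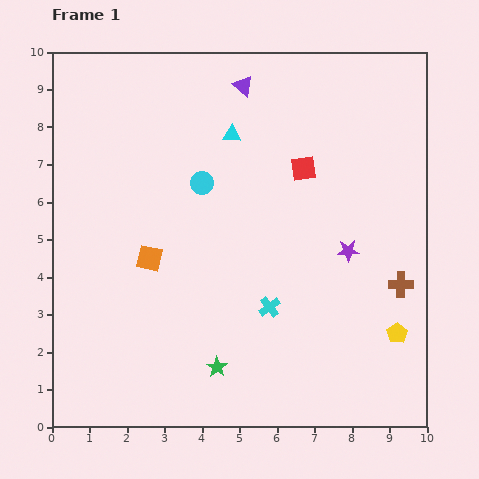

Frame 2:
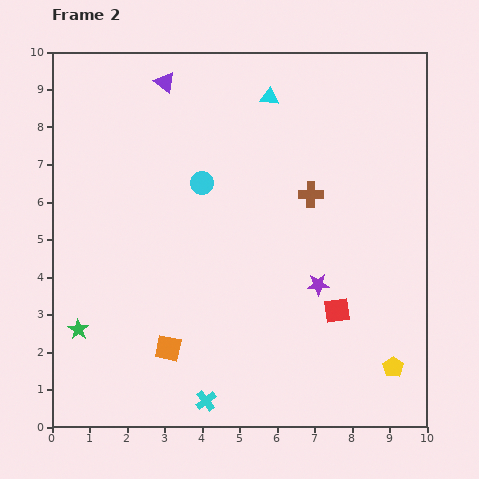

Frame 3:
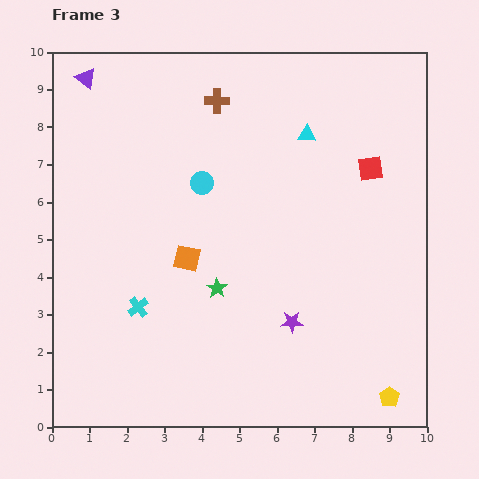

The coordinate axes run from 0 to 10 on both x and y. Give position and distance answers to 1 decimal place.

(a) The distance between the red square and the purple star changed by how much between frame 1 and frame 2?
-1.6

Distance in frame 1: 2.5. Distance in frame 2: 0.9.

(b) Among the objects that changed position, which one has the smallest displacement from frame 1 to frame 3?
the orange square

(moved 1.0)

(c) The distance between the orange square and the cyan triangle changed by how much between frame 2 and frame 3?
-2.6

Distance in frame 2: 7.2. Distance in frame 3: 4.6.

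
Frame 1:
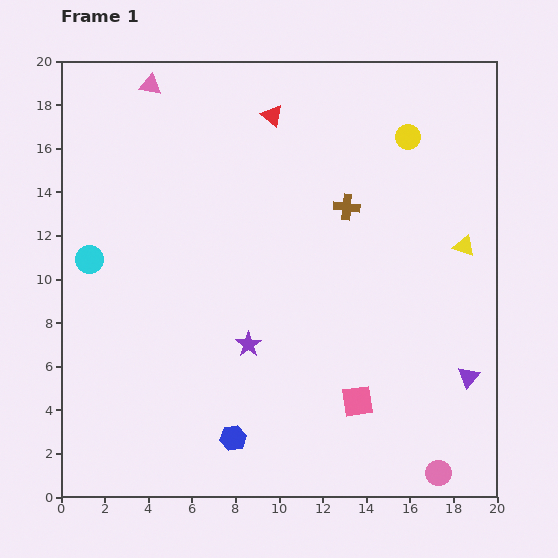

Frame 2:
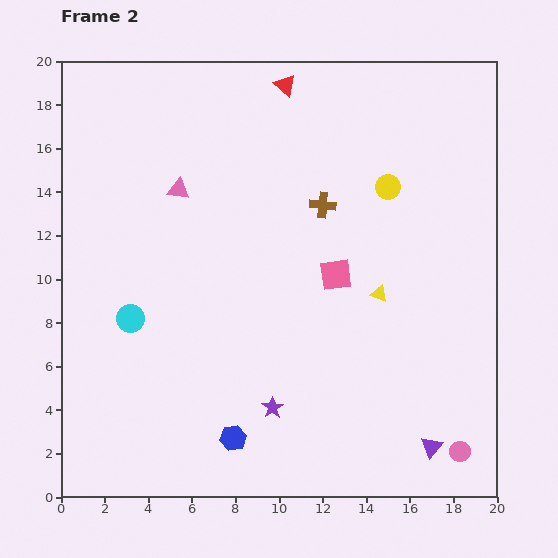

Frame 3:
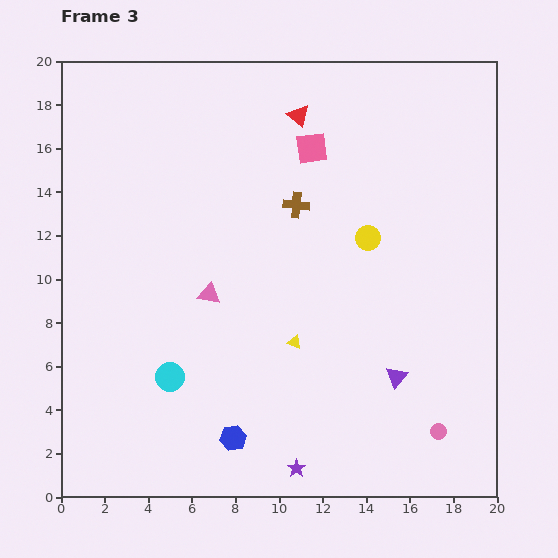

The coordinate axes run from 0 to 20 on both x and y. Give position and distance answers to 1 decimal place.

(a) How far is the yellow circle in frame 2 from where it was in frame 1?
2.5

The yellow circle moved from (15.9, 16.5) to (15.0, 14.2), a distance of √(0.9² + 2.3²) ≈ 2.5.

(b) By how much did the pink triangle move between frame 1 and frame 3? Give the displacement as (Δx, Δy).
(2.7, -9.6)

The pink triangle was at (4.1, 18.9) in frame 1 and (6.8, 9.3) in frame 3.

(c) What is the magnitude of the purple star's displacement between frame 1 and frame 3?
6.1

The purple star moved from (8.6, 7.0) to (10.8, 1.3), a distance of √(2.2² + 5.7²) ≈ 6.1.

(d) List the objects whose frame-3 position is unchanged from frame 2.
the blue hexagon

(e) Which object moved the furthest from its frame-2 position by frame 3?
the pink square

(moved 5.9; next 5.0)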